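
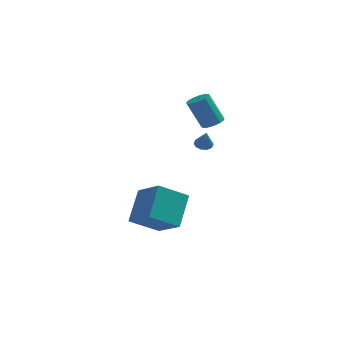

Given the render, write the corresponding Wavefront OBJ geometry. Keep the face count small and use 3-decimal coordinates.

v -4.899 -1.964 -3.496
v -3.66 -3.122 -2.399
v -4.672 -0.412 -2.114
v -3.433 -1.57 -1.017
v -3.467 -1.33 -4.443
v -2.228 -2.488 -3.346
v -3.24 0.222 -3.061
v -2.001 -0.936 -1.964
v -1.152 1.52 2.081
v -0.576 1.441 2.373
v -1.373 1.561 3.972
v -1.948 1.64 3.679
v -0.619 1.802 2.325
v -1.416 1.922 3.923
v -0.831 2.073 2.199
v -1.628 2.193 3.798
v -1.144 2.168 2.036
v -1.941 2.288 3.634
v -1.46 2.058 1.887
v -2.257 2.178 3.485
v -1.678 1.777 1.799
v -2.475 1.897 3.397
v -1.729 1.414 1.801
v -2.526 1.534 3.399
v -1.596 1.085 1.892
v -2.393 1.205 3.49
v -1.322 0.894 2.043
v -2.119 1.014 3.641
v -0.994 0.902 2.206
v -1.791 1.022 3.804
v -0.716 1.106 2.329
v -1.513 1.226 3.927
v -1.417 0.073 1.276
v -0.976 -0.108 1.123
v -1.223 -0.293 2.264
v -0.932 0.182 1.222
v -1.073 0.43 1.341
v -1.345 0.541 1.436
v -1.645 0.473 1.47
v -1.857 0.253 1.43
v -1.902 -0.037 1.331
v -1.761 -0.285 1.212
v -1.488 -0.396 1.117
v -1.189 -0.328 1.083
f 2 4 1
f 5 2 1
f 1 4 3
f 3 5 1
f 2 8 4
f 6 2 5
f 6 8 2
f 4 8 3
f 7 5 3
f 3 8 7
f 7 6 5
f 8 6 7
f 10 9 13
f 10 13 11
f 11 13 14
f 11 14 12
f 13 9 15
f 13 15 14
f 14 15 16
f 14 16 12
f 15 9 17
f 15 17 16
f 16 17 18
f 16 18 12
f 17 9 19
f 17 19 18
f 18 19 20
f 18 20 12
f 19 9 21
f 19 21 20
f 20 21 22
f 20 22 12
f 21 9 23
f 21 23 22
f 22 23 24
f 22 24 12
f 23 9 25
f 23 25 24
f 24 25 26
f 24 26 12
f 25 9 27
f 25 27 26
f 26 27 28
f 26 28 12
f 27 9 29
f 27 29 28
f 28 29 30
f 28 30 12
f 29 9 31
f 29 31 30
f 30 31 32
f 30 32 12
f 31 9 10
f 31 10 32
f 32 10 11
f 32 11 12
f 34 33 36
f 34 36 35
f 36 33 37
f 36 37 35
f 37 33 38
f 37 38 35
f 38 33 39
f 38 39 35
f 39 33 40
f 39 40 35
f 40 33 41
f 40 41 35
f 41 33 42
f 41 42 35
f 42 33 43
f 42 43 35
f 43 33 44
f 43 44 35
f 44 33 34
f 44 34 35



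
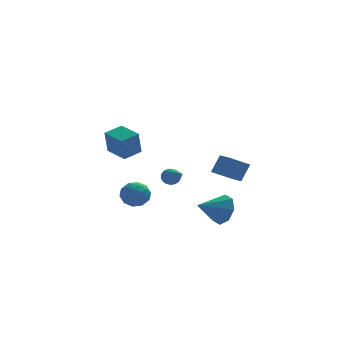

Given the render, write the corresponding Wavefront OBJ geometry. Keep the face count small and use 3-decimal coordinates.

v 1.541 3.665 -2.356
v 1.961 3.573 -2.699
v 1.839 1.675 -1.464
v 2.074 3.684 -2.49
v 2.065 3.791 -2.249
v 1.937 3.869 -2.033
v 1.717 3.899 -1.891
v 1.457 3.876 -1.855
v 1.217 3.805 -1.934
v 1.05 3.701 -2.11
v 0.996 3.589 -2.342
v 1.067 3.494 -2.577
v 1.246 3.438 -2.762
v 1.493 3.434 -2.853
v 1.751 3.483 -2.831
v 4.216 -1.837 -0.829
v 3.139 -1.867 -0.277
v 4.017 -0.477 -1.142
v 2.941 -0.507 -0.591
v 4.719 -1.533 0.171
v 3.643 -1.563 0.722
v 4.521 -0.173 -0.143
v 3.444 -0.203 0.409
v 2.944 -3.657 -2.009
v 3.387 -3.947 -1.208
v 1.616 -4.143 -1.451
v 3.151 -3.253 -1.163
v 2.795 -2.795 -1.614
v 2.525 -2.842 -2.296
v 2.501 -3.367 -2.81
v 2.737 -4.062 -2.854
v 3.093 -4.519 -2.404
v 3.363 -4.472 -1.722
v -1.447 -0.54 0.55
v -1.644 -0.929 1.902
v -2.145 0.593 0.775
v -2.342 0.204 2.126
v -0.518 -0.024 0.834
v -0.715 -0.413 2.185
v -1.216 1.109 1.058
v -1.413 0.72 2.41
v -0.748 -2.158 -0.654
v -0.436 -2.524 -1.319
v -1.944 -2.656 -0.941
v -1.632 -3.022 -1.606
v -1.422 -3.283 -0.857
v -0.683 -2.975 -0.68
v -1.697 -2.205 -1.58
v -0.958 -1.897 -1.403
v -1.023 -2.553 -1.891
v -0.853 -3.219 -1.445
v -1.527 -1.961 -0.815
v -1.357 -2.627 -0.369
v -0.487 -2.297 -0.961
v -1.893 -2.883 -1.299
v -1.769 -3.036 -0.859
v -1.586 -3.251 -1.249
v -0.632 -2.563 -0.586
v -0.449 -2.778 -0.977
v -1.028 -3.224 -0.705
v -1.931 -2.402 -1.283
v -1.748 -2.617 -1.674
v -0.794 -1.929 -1.011
v -0.611 -2.144 -1.401
v -1.352 -1.956 -1.555
v -0.649 -2.529 -1.688
v -1.352 -2.822 -1.857
v -1.39 -2.341 -1.842
v -0.956 -2.161 -1.738
v -0.549 -2.921 -1.426
v -1.252 -3.214 -1.595
v -1.128 -3.367 -1.155
v -0.693 -3.186 -1.05
v -0.894 -2.938 -1.762
v -1.128 -1.966 -0.665
v -1.831 -2.259 -0.834
v -1.687 -1.994 -1.21
v -1.252 -1.813 -1.105
v -1.028 -2.358 -0.403
v -1.731 -2.651 -0.572
v -1.424 -3.019 -0.522
v -0.99 -2.839 -0.418
v -1.486 -2.242 -0.498
f 2 1 4
f 2 4 3
f 4 1 5
f 4 5 3
f 5 1 6
f 5 6 3
f 6 1 7
f 6 7 3
f 7 1 8
f 7 8 3
f 8 1 9
f 8 9 3
f 9 1 10
f 9 10 3
f 10 1 11
f 10 11 3
f 11 1 12
f 11 12 3
f 12 1 13
f 12 13 3
f 13 1 14
f 13 14 3
f 14 1 15
f 14 15 3
f 15 1 2
f 15 2 3
f 17 19 16
f 20 17 16
f 16 19 18
f 18 20 16
f 17 23 19
f 21 17 20
f 21 23 17
f 19 23 18
f 22 20 18
f 18 23 22
f 22 21 20
f 23 21 22
f 25 24 27
f 25 27 26
f 27 24 28
f 27 28 26
f 28 24 29
f 28 29 26
f 29 24 30
f 29 30 26
f 30 24 31
f 30 31 26
f 31 24 32
f 31 32 26
f 32 24 33
f 32 33 26
f 33 24 25
f 33 25 26
f 35 37 34
f 38 35 34
f 34 37 36
f 36 38 34
f 35 41 37
f 39 35 38
f 39 41 35
f 37 41 36
f 40 38 36
f 36 41 40
f 40 39 38
f 41 39 40
f 42 79 58
f 79 53 82
f 58 82 47
f 79 82 58
f 42 58 54
f 58 47 59
f 54 59 43
f 58 59 54
f 42 54 63
f 54 43 64
f 63 64 49
f 54 64 63
f 42 63 75
f 63 49 78
f 75 78 52
f 63 78 75
f 42 75 79
f 75 52 83
f 79 83 53
f 75 83 79
f 43 59 70
f 59 47 73
f 70 73 51
f 59 73 70
f 47 82 60
f 82 53 81
f 60 81 46
f 82 81 60
f 53 83 80
f 83 52 76
f 80 76 44
f 83 76 80
f 52 78 77
f 78 49 65
f 77 65 48
f 78 65 77
f 49 64 69
f 64 43 66
f 69 66 50
f 64 66 69
f 45 71 57
f 71 51 72
f 57 72 46
f 71 72 57
f 45 57 55
f 57 46 56
f 55 56 44
f 57 56 55
f 45 55 62
f 55 44 61
f 62 61 48
f 55 61 62
f 45 62 67
f 62 48 68
f 67 68 50
f 62 68 67
f 45 67 71
f 67 50 74
f 71 74 51
f 67 74 71
f 46 72 60
f 72 51 73
f 60 73 47
f 72 73 60
f 44 56 80
f 56 46 81
f 80 81 53
f 56 81 80
f 48 61 77
f 61 44 76
f 77 76 52
f 61 76 77
f 50 68 69
f 68 48 65
f 69 65 49
f 68 65 69
f 51 74 70
f 74 50 66
f 70 66 43
f 74 66 70



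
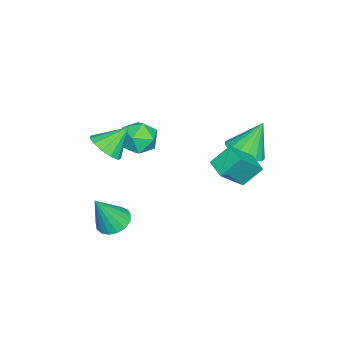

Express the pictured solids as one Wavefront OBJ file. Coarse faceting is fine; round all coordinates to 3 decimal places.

v 1.842 -3.643 -0.532
v 2.605 -3.122 -0.427
v 1.118 -2.797 0.532
v 2.32 -2.893 -0.803
v 1.884 -2.902 -1.093
v 1.434 -3.147 -1.204
v 1.114 -3.549 -1.103
v 1.024 -3.981 -0.82
v 1.195 -4.305 -0.445
v 1.571 -4.42 -0.099
v 2.033 -4.288 0.111
v 2.434 -3.951 0.116
v 2.647 -3.516 -0.085
v 3.617 -2.668 -3.95
v 4.325 -2.978 -4.328
v 4.323 -3.252 -2.15
v 4.423 -2.588 -4.24
v 4.336 -2.216 -4.086
v 4.084 -1.948 -3.9
v 3.726 -1.845 -3.726
v 3.342 -1.931 -3.603
v 3.022 -2.185 -3.56
v 2.837 -2.551 -3.606
v 2.832 -2.943 -3.731
v 3.006 -3.272 -3.906
v 3.32 -3.463 -4.091
v 3.702 -3.472 -4.244
v 4.065 -3.297 -4.33
v -1.009 2.349 -1.75
v -0.039 1.566 -0.55
v -0.217 3.079 -1.914
v 0.754 2.296 -0.714
v -0.494 1.584 -2.666
v 0.477 0.801 -1.466
v 0.299 2.314 -2.83
v 1.269 1.531 -1.63
v -1.012 -2.333 -1.772
v -0.516 -2.879 -2.506
v -2.204 -3.521 -1.694
v -1.708 -4.067 -2.428
v -1.289 -3.968 -1.48
v -0.553 -3.234 -1.528
v -2.167 -3.166 -2.672
v -1.431 -2.432 -2.72
v -1.229 -3.394 -3.062
v -0.687 -3.89 -2.325
v -2.033 -2.51 -1.875
v -1.491 -3.006 -1.138
v -1.83 1.755 -2.168
v -1.128 1.208 -1.669
v -2.47 2.425 -0.532
v -0.905 1.633 -1.756
v -0.893 2.086 -1.937
v -1.096 2.464 -2.171
v -1.468 2.678 -2.405
v -1.922 2.682 -2.584
v -2.355 2.473 -2.667
v -2.668 2.099 -2.637
v -2.789 1.647 -2.499
v -2.69 1.219 -2.285
v -2.394 0.914 -2.044
v -1.969 0.802 -1.832
v -1.512 0.908 -1.696
f 2 1 4
f 2 4 3
f 4 1 5
f 4 5 3
f 5 1 6
f 5 6 3
f 6 1 7
f 6 7 3
f 7 1 8
f 7 8 3
f 8 1 9
f 8 9 3
f 9 1 10
f 9 10 3
f 10 1 11
f 10 11 3
f 11 1 12
f 11 12 3
f 12 1 13
f 12 13 3
f 13 1 2
f 13 2 3
f 15 14 17
f 15 17 16
f 17 14 18
f 17 18 16
f 18 14 19
f 18 19 16
f 19 14 20
f 19 20 16
f 20 14 21
f 20 21 16
f 21 14 22
f 21 22 16
f 22 14 23
f 22 23 16
f 23 14 24
f 23 24 16
f 24 14 25
f 24 25 16
f 25 14 26
f 25 26 16
f 26 14 27
f 26 27 16
f 27 14 28
f 27 28 16
f 28 14 15
f 28 15 16
f 30 32 29
f 33 30 29
f 29 32 31
f 31 33 29
f 30 36 32
f 34 30 33
f 34 36 30
f 32 36 31
f 35 33 31
f 31 36 35
f 35 34 33
f 36 34 35
f 37 48 42
f 37 42 38
f 37 38 44
f 37 44 47
f 37 47 48
f 38 42 46
f 42 48 41
f 48 47 39
f 47 44 43
f 44 38 45
f 40 46 41
f 40 41 39
f 40 39 43
f 40 43 45
f 40 45 46
f 41 46 42
f 39 41 48
f 43 39 47
f 45 43 44
f 46 45 38
f 50 49 52
f 50 52 51
f 52 49 53
f 52 53 51
f 53 49 54
f 53 54 51
f 54 49 55
f 54 55 51
f 55 49 56
f 55 56 51
f 56 49 57
f 56 57 51
f 57 49 58
f 57 58 51
f 58 49 59
f 58 59 51
f 59 49 60
f 59 60 51
f 60 49 61
f 60 61 51
f 61 49 62
f 61 62 51
f 62 49 63
f 62 63 51
f 63 49 50
f 63 50 51



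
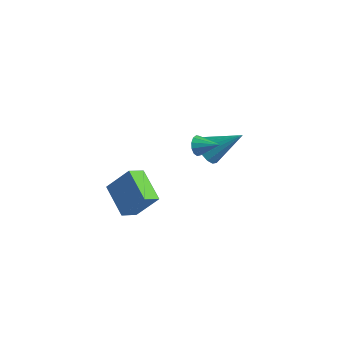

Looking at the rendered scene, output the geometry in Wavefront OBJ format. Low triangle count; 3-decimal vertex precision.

v -0.976 -2.373 1.584
v -1.261 -3.137 2.145
v -0.125 -1.828 2.759
v -0.41 -2.592 3.32
v 0.35 -3.268 1.04
v 0.065 -4.032 1.601
v 1.201 -2.723 2.215
v 0.916 -3.487 2.776
v 0.618 2.716 0.398
v 1.182 2.527 -0.121
v 2.002 3.484 1.622
v 1.065 2.905 -0.225
v 0.828 3.232 -0.162
v 0.534 3.421 0.051
v 0.263 3.421 0.358
v 0.088 3.232 0.675
v 0.054 2.905 0.918
v 0.171 2.528 1.022
v 0.409 2.2 0.959
v 0.702 2.012 0.746
v 0.973 2.012 0.439
v 1.149 2.2 0.122
v 1.489 0.164 3.657
v 1.727 0.027 3.191
v 2.531 0.316 4.143
v 1.687 0.329 3.182
v 1.584 0.578 3.323
v 1.451 0.695 3.571
v 1.33 0.644 3.845
v 1.26 0.44 4.06
v 1.262 0.148 4.146
v 1.337 -0.138 4.078
v 1.459 -0.329 3.875
v 1.592 -0.364 3.603
v 1.691 -0.231 3.348
f 2 4 1
f 5 2 1
f 1 4 3
f 3 5 1
f 2 8 4
f 6 2 5
f 6 8 2
f 4 8 3
f 7 5 3
f 3 8 7
f 7 6 5
f 8 6 7
f 10 9 12
f 10 12 11
f 12 9 13
f 12 13 11
f 13 9 14
f 13 14 11
f 14 9 15
f 14 15 11
f 15 9 16
f 15 16 11
f 16 9 17
f 16 17 11
f 17 9 18
f 17 18 11
f 18 9 19
f 18 19 11
f 19 9 20
f 19 20 11
f 20 9 21
f 20 21 11
f 21 9 22
f 21 22 11
f 22 9 10
f 22 10 11
f 24 23 26
f 24 26 25
f 26 23 27
f 26 27 25
f 27 23 28
f 27 28 25
f 28 23 29
f 28 29 25
f 29 23 30
f 29 30 25
f 30 23 31
f 30 31 25
f 31 23 32
f 31 32 25
f 32 23 33
f 32 33 25
f 33 23 34
f 33 34 25
f 34 23 35
f 34 35 25
f 35 23 24
f 35 24 25



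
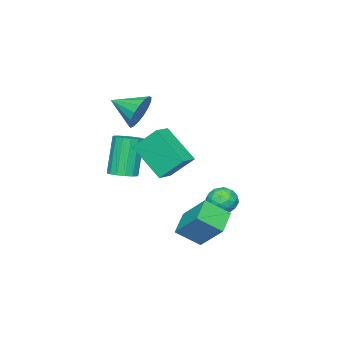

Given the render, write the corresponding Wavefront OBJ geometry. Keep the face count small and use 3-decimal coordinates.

v -0.627 -1.012 1.362
v -0.067 -1.177 0.501
v -0.253 -2.448 1.878
v 0.26 -0.978 0.819
v 0.384 -0.786 1.261
v 0.276 -0.647 1.727
v -0.038 -0.591 2.109
v -0.487 -0.632 2.32
v -0.968 -0.76 2.311
v -1.371 -0.946 2.085
v -1.603 -1.147 1.694
v -1.611 -1.317 1.226
v -1.394 -1.418 0.79
v -1.001 -1.426 0.484
v -0.522 -1.339 0.38
v 1.095 -0.717 -1.935
v 1.554 -0.194 -1.712
v 0.823 -0.421 0.319
v 0.365 -0.943 0.095
v 1.237 -0.012 -1.806
v 0.506 -0.239 0.225
v 0.881 -0.019 -1.934
v 0.151 -0.246 0.096
v 0.583 -0.212 -2.063
v -0.147 -0.439 -0.033
v 0.423 -0.541 -2.158
v -0.308 -0.768 -0.127
v 0.442 -0.916 -2.193
v -0.289 -1.143 -0.162
v 0.637 -1.239 -2.159
v -0.094 -1.466 -0.128
v 0.954 -1.421 -2.065
v 0.223 -1.648 -0.034
v 1.309 -1.414 -1.936
v 0.579 -1.641 0.094
v 1.607 -1.221 -1.807
v 0.877 -1.448 0.223
v 1.768 -0.892 -1.713
v 1.037 -1.119 0.318
v 1.749 -0.517 -1.678
v 1.018 -0.744 0.353
v -2.916 2.573 -3.869
v -2.49 3.267 -3.965
v -1.79 1.873 -3.935
v -1.364 2.567 -4.031
v -1.723 2.403 -3.312
v -2.419 2.836 -3.272
v -1.861 2.304 -4.628
v -2.557 2.737 -4.588
v -1.838 3.101 -4.435
v -1.752 3.162 -3.621
v -2.528 1.978 -4.279
v -2.442 2.039 -3.465
v -2.801 2.982 -3.911
v -1.479 2.158 -3.989
v -1.69 2.062 -3.566
v -1.439 2.47 -3.623
v -2.76 2.728 -3.504
v -2.509 3.136 -3.56
v -2.059 2.628 -3.176
v -1.771 2.004 -4.34
v -1.52 2.412 -4.396
v -2.841 2.67 -4.277
v -2.59 3.078 -4.334
v -2.221 2.512 -4.724
v -2.168 3.292 -4.244
v -1.506 2.88 -4.283
v -1.799 2.726 -4.634
v -2.207 2.98 -4.61
v -2.118 3.328 -3.766
v -1.456 2.916 -3.805
v -1.667 2.82 -3.382
v -2.076 3.074 -3.358
v -1.735 3.23 -4.042
v -2.824 2.224 -4.095
v -2.162 1.812 -4.134
v -2.204 2.066 -4.542
v -2.613 2.32 -4.518
v -2.774 2.26 -3.617
v -2.112 1.848 -3.656
v -2.073 2.16 -3.29
v -2.481 2.414 -3.266
v -2.545 1.91 -3.858
v -0.406 3.06 -4.79
v 0.291 2.134 -3.969
v -0.251 4.393 -3.417
v 0.446 3.467 -2.596
v 0.774 3.473 -5.324
v 1.471 2.547 -4.503
v 0.929 4.806 -3.951
v 1.626 3.88 -3.13
v 1.096 2.031 -1.196
v 0.898 0.378 0.195
v 0.705 3.077 -0.009
v 0.506 1.424 1.382
v 2.034 2.116 -0.962
v 1.835 0.463 0.429
v 1.642 3.162 0.225
v 1.444 1.509 1.616
f 2 1 4
f 2 4 3
f 4 1 5
f 4 5 3
f 5 1 6
f 5 6 3
f 6 1 7
f 6 7 3
f 7 1 8
f 7 8 3
f 8 1 9
f 8 9 3
f 9 1 10
f 9 10 3
f 10 1 11
f 10 11 3
f 11 1 12
f 11 12 3
f 12 1 13
f 12 13 3
f 13 1 14
f 13 14 3
f 14 1 15
f 14 15 3
f 15 1 2
f 15 2 3
f 17 16 20
f 17 20 18
f 18 20 21
f 18 21 19
f 20 16 22
f 20 22 21
f 21 22 23
f 21 23 19
f 22 16 24
f 22 24 23
f 23 24 25
f 23 25 19
f 24 16 26
f 24 26 25
f 25 26 27
f 25 27 19
f 26 16 28
f 26 28 27
f 27 28 29
f 27 29 19
f 28 16 30
f 28 30 29
f 29 30 31
f 29 31 19
f 30 16 32
f 30 32 31
f 31 32 33
f 31 33 19
f 32 16 34
f 32 34 33
f 33 34 35
f 33 35 19
f 34 16 36
f 34 36 35
f 35 36 37
f 35 37 19
f 36 16 38
f 36 38 37
f 37 38 39
f 37 39 19
f 38 16 40
f 38 40 39
f 39 40 41
f 39 41 19
f 40 16 17
f 40 17 41
f 41 17 18
f 41 18 19
f 42 79 58
f 79 53 82
f 58 82 47
f 79 82 58
f 42 58 54
f 58 47 59
f 54 59 43
f 58 59 54
f 42 54 63
f 54 43 64
f 63 64 49
f 54 64 63
f 42 63 75
f 63 49 78
f 75 78 52
f 63 78 75
f 42 75 79
f 75 52 83
f 79 83 53
f 75 83 79
f 43 59 70
f 59 47 73
f 70 73 51
f 59 73 70
f 47 82 60
f 82 53 81
f 60 81 46
f 82 81 60
f 53 83 80
f 83 52 76
f 80 76 44
f 83 76 80
f 52 78 77
f 78 49 65
f 77 65 48
f 78 65 77
f 49 64 69
f 64 43 66
f 69 66 50
f 64 66 69
f 45 71 57
f 71 51 72
f 57 72 46
f 71 72 57
f 45 57 55
f 57 46 56
f 55 56 44
f 57 56 55
f 45 55 62
f 55 44 61
f 62 61 48
f 55 61 62
f 45 62 67
f 62 48 68
f 67 68 50
f 62 68 67
f 45 67 71
f 67 50 74
f 71 74 51
f 67 74 71
f 46 72 60
f 72 51 73
f 60 73 47
f 72 73 60
f 44 56 80
f 56 46 81
f 80 81 53
f 56 81 80
f 48 61 77
f 61 44 76
f 77 76 52
f 61 76 77
f 50 68 69
f 68 48 65
f 69 65 49
f 68 65 69
f 51 74 70
f 74 50 66
f 70 66 43
f 74 66 70
f 85 87 84
f 88 85 84
f 84 87 86
f 86 88 84
f 85 91 87
f 89 85 88
f 89 91 85
f 87 91 86
f 90 88 86
f 86 91 90
f 90 89 88
f 91 89 90
f 93 95 92
f 96 93 92
f 92 95 94
f 94 96 92
f 93 99 95
f 97 93 96
f 97 99 93
f 95 99 94
f 98 96 94
f 94 99 98
f 98 97 96
f 99 97 98



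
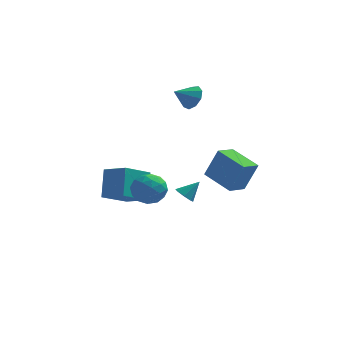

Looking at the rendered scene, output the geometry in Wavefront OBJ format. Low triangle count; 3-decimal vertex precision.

v 3.881 0.301 -2.511
v 4.624 0.39 -0.667
v 2.371 1.591 -1.964
v 3.114 1.68 -0.12
v 4.626 1.32 -2.86
v 5.369 1.409 -1.016
v 3.116 2.61 -2.313
v 3.859 2.699 -0.469
v 1.212 2.009 -3.94
v 1.724 1.863 -4.33
v 2.028 2.471 -3.04
v 1.548 2.33 -4.409
v 1.175 2.609 -4.214
v 0.824 2.537 -3.859
v 0.7 2.156 -3.551
v 0.876 1.689 -3.472
v 1.249 1.41 -3.667
v 1.6 1.482 -4.022
v -0.347 -2.668 -1.686
v 0.575 -2.508 -1.184
v -0.875 -3.672 -0.396
v 0.047 -3.512 0.106
v -0.648 -2.715 0.005
v -0.322 -2.095 -0.792
v 0.022 -4.085 -0.788
v 0.348 -3.465 -1.585
v 0.803 -3.384 -0.629
v 0.389 -2.537 -0.139
v -0.689 -3.643 -1.441
v -1.103 -2.796 -0.951
v 0.16 -2.5 -1.549
v -0.46 -3.68 -0.031
v -0.869 -3.212 -0.091
v -0.326 -3.118 0.204
v -0.367 -2.257 -1.318
v 0.175 -2.163 -1.023
v -0.543 -2.285 -0.324
v -0.475 -4.017 -0.557
v 0.067 -3.923 -0.262
v 0.026 -3.062 -1.784
v 0.569 -2.968 -1.489
v 0.243 -3.895 -1.256
v 0.836 -2.92 -0.927
v 0.526 -3.511 -0.169
v 0.511 -3.848 -0.694
v 0.703 -3.483 -1.163
v 0.593 -2.423 -0.639
v 0.283 -3.013 0.119
v -0.125 -2.545 0.06
v 0.066 -2.18 -0.409
v 0.727 -2.938 -0.313
v -0.583 -3.167 -1.699
v -0.893 -3.757 -0.941
v -0.366 -4 -1.171
v -0.175 -3.635 -1.64
v -0.826 -2.669 -1.411
v -1.136 -3.26 -0.653
v -1.003 -2.697 -0.417
v -0.811 -2.332 -0.886
v -1.027 -3.242 -1.267
v 1.494 3.636 3.052
v 2.065 3.43 3.689
v 0.526 3.044 3.728
v 1.815 3.966 3.802
v 1.415 4.348 3.565
v 1.052 4.397 3.087
v 0.895 4.09 2.593
v 1.018 3.571 2.315
v 1.364 3.083 2.381
v 1.77 2.853 2.761
v 2.047 2.99 3.278
v -2.119 1.248 -3.74
v -2.14 2.465 -2.141
v -3.469 2.022 -4.346
v -3.491 3.239 -2.747
v -0.889 2.601 -4.753
v -0.911 3.818 -3.154
v -2.24 3.375 -5.359
v -2.261 4.592 -3.76
f 2 4 1
f 5 2 1
f 1 4 3
f 3 5 1
f 2 8 4
f 6 2 5
f 6 8 2
f 4 8 3
f 7 5 3
f 3 8 7
f 7 6 5
f 8 6 7
f 10 9 12
f 10 12 11
f 12 9 13
f 12 13 11
f 13 9 14
f 13 14 11
f 14 9 15
f 14 15 11
f 15 9 16
f 15 16 11
f 16 9 17
f 16 17 11
f 17 9 18
f 17 18 11
f 18 9 10
f 18 10 11
f 19 56 35
f 56 30 59
f 35 59 24
f 56 59 35
f 19 35 31
f 35 24 36
f 31 36 20
f 35 36 31
f 19 31 40
f 31 20 41
f 40 41 26
f 31 41 40
f 19 40 52
f 40 26 55
f 52 55 29
f 40 55 52
f 19 52 56
f 52 29 60
f 56 60 30
f 52 60 56
f 20 36 47
f 36 24 50
f 47 50 28
f 36 50 47
f 24 59 37
f 59 30 58
f 37 58 23
f 59 58 37
f 30 60 57
f 60 29 53
f 57 53 21
f 60 53 57
f 29 55 54
f 55 26 42
f 54 42 25
f 55 42 54
f 26 41 46
f 41 20 43
f 46 43 27
f 41 43 46
f 22 48 34
f 48 28 49
f 34 49 23
f 48 49 34
f 22 34 32
f 34 23 33
f 32 33 21
f 34 33 32
f 22 32 39
f 32 21 38
f 39 38 25
f 32 38 39
f 22 39 44
f 39 25 45
f 44 45 27
f 39 45 44
f 22 44 48
f 44 27 51
f 48 51 28
f 44 51 48
f 23 49 37
f 49 28 50
f 37 50 24
f 49 50 37
f 21 33 57
f 33 23 58
f 57 58 30
f 33 58 57
f 25 38 54
f 38 21 53
f 54 53 29
f 38 53 54
f 27 45 46
f 45 25 42
f 46 42 26
f 45 42 46
f 28 51 47
f 51 27 43
f 47 43 20
f 51 43 47
f 62 61 64
f 62 64 63
f 64 61 65
f 64 65 63
f 65 61 66
f 65 66 63
f 66 61 67
f 66 67 63
f 67 61 68
f 67 68 63
f 68 61 69
f 68 69 63
f 69 61 70
f 69 70 63
f 70 61 71
f 70 71 63
f 71 61 62
f 71 62 63
f 73 75 72
f 76 73 72
f 72 75 74
f 74 76 72
f 73 79 75
f 77 73 76
f 77 79 73
f 75 79 74
f 78 76 74
f 74 79 78
f 78 77 76
f 79 77 78



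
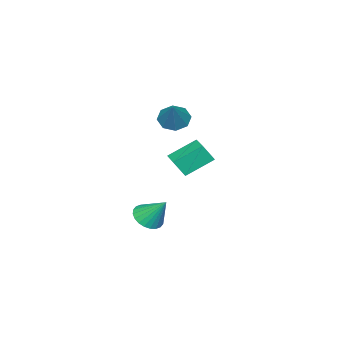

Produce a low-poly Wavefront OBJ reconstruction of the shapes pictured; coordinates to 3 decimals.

v 1.947 -1.85 2.936
v 2.718 -2.048 2.4
v 3.153 -1.07 4.384
v 2.447 -1.379 2.265
v 1.883 -0.985 2.523
v 1.356 -1.098 3.023
v 1.175 -1.651 3.471
v 1.446 -2.321 3.606
v 2.01 -2.714 3.348
v 2.537 -2.602 2.849
v 2.73 -0.926 -0.486
v 1.391 0.079 0.532
v 3.618 0.121 -0.353
v 2.279 1.127 0.665
v 3.161 -1.427 0.575
v 1.822 -0.421 1.593
v 4.049 -0.379 0.708
v 2.71 0.626 1.726
v 3.812 -2.272 -4.203
v 4.808 -2.19 -4.253
v 3.788 -1.048 -2.697
v 4.696 -1.901 -4.489
v 4.449 -1.668 -4.683
v 4.106 -1.527 -4.803
v 3.717 -1.5 -4.831
v 3.344 -1.59 -4.764
v 3.041 -1.784 -4.612
v 2.857 -2.052 -4.397
v 2.817 -2.354 -4.153
v 2.929 -2.643 -3.916
v 3.176 -2.875 -3.723
v 3.519 -3.016 -3.603
v 3.907 -3.043 -3.574
v 4.281 -2.953 -3.641
v 4.584 -2.76 -3.793
v 4.768 -2.491 -4.008
f 2 1 4
f 2 4 3
f 4 1 5
f 4 5 3
f 5 1 6
f 5 6 3
f 6 1 7
f 6 7 3
f 7 1 8
f 7 8 3
f 8 1 9
f 8 9 3
f 9 1 10
f 9 10 3
f 10 1 2
f 10 2 3
f 12 14 11
f 15 12 11
f 11 14 13
f 13 15 11
f 12 18 14
f 16 12 15
f 16 18 12
f 14 18 13
f 17 15 13
f 13 18 17
f 17 16 15
f 18 16 17
f 20 19 22
f 20 22 21
f 22 19 23
f 22 23 21
f 23 19 24
f 23 24 21
f 24 19 25
f 24 25 21
f 25 19 26
f 25 26 21
f 26 19 27
f 26 27 21
f 27 19 28
f 27 28 21
f 28 19 29
f 28 29 21
f 29 19 30
f 29 30 21
f 30 19 31
f 30 31 21
f 31 19 32
f 31 32 21
f 32 19 33
f 32 33 21
f 33 19 34
f 33 34 21
f 34 19 35
f 34 35 21
f 35 19 36
f 35 36 21
f 36 19 20
f 36 20 21



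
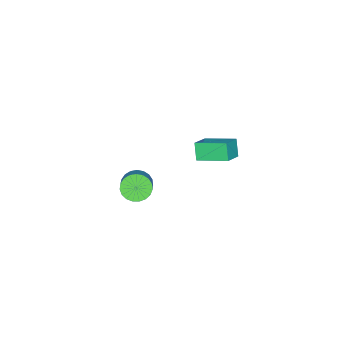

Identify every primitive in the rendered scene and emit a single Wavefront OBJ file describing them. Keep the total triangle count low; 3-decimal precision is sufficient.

v -2.582 -2.501 -3.449
v -3.03 -0.811 -2.909
v -3.713 -2.622 -4.012
v -4.162 -0.931 -3.472
v -2.158 -2.089 -4.388
v -2.607 -0.398 -3.848
v -3.29 -2.209 -4.951
v -3.738 -0.519 -4.411
v 2.549 -2.478 -2.804
v 3.04 -2.346 -3.435
v 4.261 -1.491 -2.307
v 3.771 -1.622 -1.676
v 2.848 -2.069 -3.437
v 4.069 -1.214 -2.309
v 2.604 -1.863 -3.329
v 3.826 -1.008 -2.201
v 2.351 -1.763 -3.131
v 3.573 -0.908 -2.002
v 2.132 -1.787 -2.876
v 3.354 -0.932 -1.748
v 1.985 -1.93 -2.609
v 3.207 -1.075 -1.48
v 1.936 -2.168 -2.375
v 3.158 -1.313 -1.247
v 1.993 -2.459 -2.216
v 3.214 -1.604 -1.087
v 2.146 -2.754 -2.158
v 3.367 -1.898 -1.03
v 2.369 -3 -2.212
v 3.59 -2.145 -1.084
v 2.622 -3.157 -2.369
v 3.844 -2.302 -1.241
v 2.864 -3.196 -2.601
v 4.085 -2.34 -1.472
v 3.051 -3.111 -2.867
v 4.272 -2.255 -1.739
v 3.151 -2.916 -3.123
v 4.373 -2.061 -1.995
v 3.147 -2.645 -3.324
v 4.369 -1.79 -2.196
f 2 4 1
f 5 2 1
f 1 4 3
f 3 5 1
f 2 8 4
f 6 2 5
f 6 8 2
f 4 8 3
f 7 5 3
f 3 8 7
f 7 6 5
f 8 6 7
f 10 9 13
f 10 13 11
f 11 13 14
f 11 14 12
f 13 9 15
f 13 15 14
f 14 15 16
f 14 16 12
f 15 9 17
f 15 17 16
f 16 17 18
f 16 18 12
f 17 9 19
f 17 19 18
f 18 19 20
f 18 20 12
f 19 9 21
f 19 21 20
f 20 21 22
f 20 22 12
f 21 9 23
f 21 23 22
f 22 23 24
f 22 24 12
f 23 9 25
f 23 25 24
f 24 25 26
f 24 26 12
f 25 9 27
f 25 27 26
f 26 27 28
f 26 28 12
f 27 9 29
f 27 29 28
f 28 29 30
f 28 30 12
f 29 9 31
f 29 31 30
f 30 31 32
f 30 32 12
f 31 9 33
f 31 33 32
f 32 33 34
f 32 34 12
f 33 9 35
f 33 35 34
f 34 35 36
f 34 36 12
f 35 9 37
f 35 37 36
f 36 37 38
f 36 38 12
f 37 9 39
f 37 39 38
f 38 39 40
f 38 40 12
f 39 9 10
f 39 10 40
f 40 10 11
f 40 11 12



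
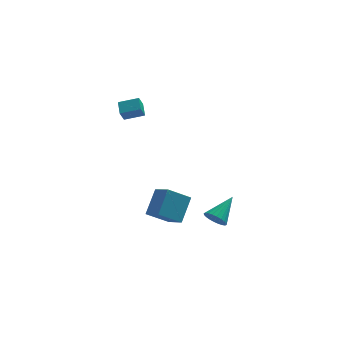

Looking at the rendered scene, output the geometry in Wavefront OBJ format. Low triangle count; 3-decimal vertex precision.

v -2.024 -2.181 3.505
v -2.098 -1.366 3.924
v -3.152 -2.111 3.168
v -3.226 -1.295 3.587
v -1.794 -1.805 2.813
v -1.868 -0.989 3.232
v -2.922 -1.734 2.476
v -2.996 -0.919 2.895
v 1.848 -4.465 -3.875
v 2.382 -4.528 -4.354
v 2.872 -3.315 -2.885
v 2.239 -4.31 -4.459
v 2.037 -4.116 -4.475
v 1.806 -3.975 -4.4
v 1.581 -3.909 -4.245
v 1.397 -3.927 -4.034
v 1.282 -4.027 -3.798
v 1.253 -4.194 -3.574
v 1.315 -4.403 -3.396
v 1.458 -4.62 -3.29
v 1.66 -4.814 -3.274
v 1.891 -4.955 -3.349
v 2.116 -5.022 -3.504
v 2.3 -5.003 -3.716
v 2.415 -4.903 -3.951
v 2.444 -4.736 -4.175
v -1.192 -4.081 -3.648
v -0.612 -2.937 -2.414
v -1.845 -3.146 -4.208
v -1.265 -2.002 -2.974
v 0.085 -3.738 -4.566
v 0.665 -2.594 -3.332
v -0.568 -2.803 -5.126
v 0.012 -1.659 -3.892
f 2 4 1
f 5 2 1
f 1 4 3
f 3 5 1
f 2 8 4
f 6 2 5
f 6 8 2
f 4 8 3
f 7 5 3
f 3 8 7
f 7 6 5
f 8 6 7
f 10 9 12
f 10 12 11
f 12 9 13
f 12 13 11
f 13 9 14
f 13 14 11
f 14 9 15
f 14 15 11
f 15 9 16
f 15 16 11
f 16 9 17
f 16 17 11
f 17 9 18
f 17 18 11
f 18 9 19
f 18 19 11
f 19 9 20
f 19 20 11
f 20 9 21
f 20 21 11
f 21 9 22
f 21 22 11
f 22 9 23
f 22 23 11
f 23 9 24
f 23 24 11
f 24 9 25
f 24 25 11
f 25 9 26
f 25 26 11
f 26 9 10
f 26 10 11
f 28 30 27
f 31 28 27
f 27 30 29
f 29 31 27
f 28 34 30
f 32 28 31
f 32 34 28
f 30 34 29
f 33 31 29
f 29 34 33
f 33 32 31
f 34 32 33



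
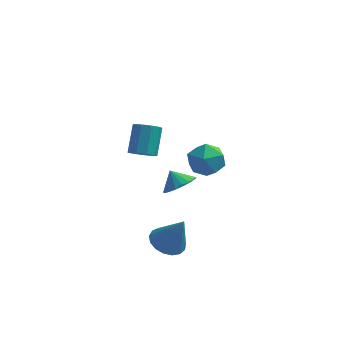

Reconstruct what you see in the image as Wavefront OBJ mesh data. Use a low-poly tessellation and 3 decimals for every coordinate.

v -1.865 -3.201 3.051
v -1.535 -3.702 3.484
v -1.506 -2.581 4.762
v -1.835 -2.079 4.329
v -1.187 -3.431 3.238
v -1.157 -2.309 4.515
v -1.155 -3.052 2.904
v -1.126 -1.93 4.181
v -1.456 -2.742 2.639
v -1.426 -1.621 3.916
v -1.948 -2.647 2.567
v -1.918 -1.526 3.844
v -2.401 -2.811 2.722
v -2.371 -1.69 3.999
v -2.603 -3.158 3.031
v -2.574 -2.036 4.308
v -2.46 -3.524 3.349
v -2.431 -2.403 4.626
v -2.038 -3.739 3.528
v -2.009 -2.618 4.806
v -0.949 1.76 -2.978
v -0.137 2.147 -2.542
v -1.551 2.1 -2.162
v -0.285 2.484 -2.791
v -0.565 2.678 -3.078
v -0.921 2.689 -3.345
v -1.282 2.517 -3.54
v -1.578 2.195 -3.623
v -1.749 1.786 -3.578
v -1.761 1.372 -3.415
v -1.613 1.035 -3.165
v -1.333 0.842 -2.878
v -0.977 0.83 -2.611
v -0.616 1.002 -2.417
v -0.321 1.325 -2.334
v -0.15 1.733 -2.378
v -0.519 2.139 -1.547
v 0.395 2.86 -1.642
v 0.405 1.14 -0.238
v 1.319 1.861 -0.333
v 0.322 2.241 0.141
v -0.249 2.858 -0.668
v 1.049 1.142 -1.212
v 0.478 1.759 -2.021
v 1.364 2.243 -1.434
v 0.914 2.923 -0.598
v -0.114 1.077 -1.282
v -0.564 1.757 -0.446
v -0.486 -3.876 -2.877
v 0.367 -3.498 -3.236
v 0.386 -4.084 -1.023
v 0.128 -3.114 -3.081
v -0.251 -2.904 -2.878
v -0.685 -2.917 -2.676
v -1.073 -3.15 -2.52
v -1.326 -3.549 -2.445
v -1.387 -4.023 -2.47
v -1.242 -4.463 -2.588
v -0.923 -4.769 -2.772
v -0.504 -4.87 -2.98
v -0.081 -4.744 -3.165
v 0.249 -4.419 -3.284
v 0.411 -3.969 -3.31
f 2 1 5
f 2 5 3
f 3 5 6
f 3 6 4
f 5 1 7
f 5 7 6
f 6 7 8
f 6 8 4
f 7 1 9
f 7 9 8
f 8 9 10
f 8 10 4
f 9 1 11
f 9 11 10
f 10 11 12
f 10 12 4
f 11 1 13
f 11 13 12
f 12 13 14
f 12 14 4
f 13 1 15
f 13 15 14
f 14 15 16
f 14 16 4
f 15 1 17
f 15 17 16
f 16 17 18
f 16 18 4
f 17 1 19
f 17 19 18
f 18 19 20
f 18 20 4
f 19 1 2
f 19 2 20
f 20 2 3
f 20 3 4
f 22 21 24
f 22 24 23
f 24 21 25
f 24 25 23
f 25 21 26
f 25 26 23
f 26 21 27
f 26 27 23
f 27 21 28
f 27 28 23
f 28 21 29
f 28 29 23
f 29 21 30
f 29 30 23
f 30 21 31
f 30 31 23
f 31 21 32
f 31 32 23
f 32 21 33
f 32 33 23
f 33 21 34
f 33 34 23
f 34 21 35
f 34 35 23
f 35 21 36
f 35 36 23
f 36 21 22
f 36 22 23
f 37 48 42
f 37 42 38
f 37 38 44
f 37 44 47
f 37 47 48
f 38 42 46
f 42 48 41
f 48 47 39
f 47 44 43
f 44 38 45
f 40 46 41
f 40 41 39
f 40 39 43
f 40 43 45
f 40 45 46
f 41 46 42
f 39 41 48
f 43 39 47
f 45 43 44
f 46 45 38
f 50 49 52
f 50 52 51
f 52 49 53
f 52 53 51
f 53 49 54
f 53 54 51
f 54 49 55
f 54 55 51
f 55 49 56
f 55 56 51
f 56 49 57
f 56 57 51
f 57 49 58
f 57 58 51
f 58 49 59
f 58 59 51
f 59 49 60
f 59 60 51
f 60 49 61
f 60 61 51
f 61 49 62
f 61 62 51
f 62 49 63
f 62 63 51
f 63 49 50
f 63 50 51



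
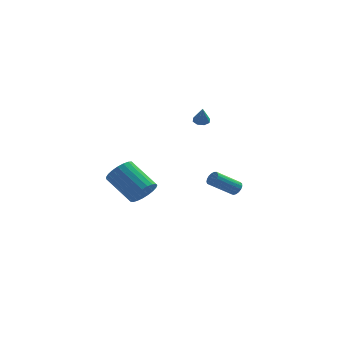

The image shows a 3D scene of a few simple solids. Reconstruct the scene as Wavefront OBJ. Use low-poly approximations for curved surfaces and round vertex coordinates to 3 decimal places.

v -0.643 2.639 2.949
v -0.172 2.829 2.987
v -0.537 2.161 4.011
v -0.443 3.074 3.124
v -0.832 3.063 3.158
v -1.11 2.804 3.07
v -1.115 2.448 2.91
v -0.843 2.203 2.773
v -0.455 2.214 2.739
v -0.177 2.473 2.827
v 1.291 4.283 -3.056
v 1.515 4.496 -2.638
v 0.154 3.87 -1.587
v -0.071 3.657 -2.004
v 1.366 4.676 -2.724
v 0.005 4.05 -1.673
v 1.2 4.766 -2.885
v -0.161 4.14 -1.834
v 1.054 4.745 -3.086
v -0.307 4.119 -2.035
v 0.963 4.618 -3.28
v -0.398 3.993 -2.229
v 0.947 4.415 -3.422
v -0.415 3.789 -2.371
v 1.009 4.181 -3.481
v -0.352 3.556 -2.43
v 1.136 3.971 -3.442
v -0.225 3.345 -2.391
v 1.298 3.832 -3.314
v -0.063 3.206 -2.263
v 1.459 3.796 -3.127
v 0.098 3.17 -2.076
v 1.581 3.872 -2.924
v 0.22 3.246 -1.873
v 1.636 4.042 -2.751
v 0.275 3.416 -1.7
v 1.613 4.267 -2.648
v 0.252 3.641 -1.597
v -3.249 -3.723 -0.165
v -2.754 -3.924 0.584
v -4.175 -2.918 1.794
v -4.671 -2.717 1.045
v -2.606 -3.587 0.479
v -4.027 -2.581 1.688
v -2.569 -3.274 0.262
v -3.99 -2.268 1.471
v -2.65 -3.039 -0.029
v -4.071 -2.033 1.181
v -2.834 -2.922 -0.343
v -4.255 -1.916 0.867
v -3.09 -2.943 -0.626
v -4.511 -1.937 0.583
v -3.374 -3.099 -0.83
v -4.795 -2.094 0.38
v -3.636 -3.363 -0.918
v -5.057 -2.358 0.291
v -3.831 -3.69 -0.876
v -5.253 -2.684 0.333
v -3.926 -4.022 -0.712
v -5.347 -3.016 0.498
v -3.904 -4.302 -0.452
v -5.325 -3.296 0.757
v -3.768 -4.482 -0.143
v -5.19 -3.477 1.066
v -3.543 -4.531 0.162
v -4.964 -3.525 1.372
v -3.267 -4.44 0.411
v -4.688 -3.435 1.62
v -2.988 -4.225 0.56
v -4.409 -3.22 1.77
f 2 1 4
f 2 4 3
f 4 1 5
f 4 5 3
f 5 1 6
f 5 6 3
f 6 1 7
f 6 7 3
f 7 1 8
f 7 8 3
f 8 1 9
f 8 9 3
f 9 1 10
f 9 10 3
f 10 1 2
f 10 2 3
f 12 11 15
f 12 15 13
f 13 15 16
f 13 16 14
f 15 11 17
f 15 17 16
f 16 17 18
f 16 18 14
f 17 11 19
f 17 19 18
f 18 19 20
f 18 20 14
f 19 11 21
f 19 21 20
f 20 21 22
f 20 22 14
f 21 11 23
f 21 23 22
f 22 23 24
f 22 24 14
f 23 11 25
f 23 25 24
f 24 25 26
f 24 26 14
f 25 11 27
f 25 27 26
f 26 27 28
f 26 28 14
f 27 11 29
f 27 29 28
f 28 29 30
f 28 30 14
f 29 11 31
f 29 31 30
f 30 31 32
f 30 32 14
f 31 11 33
f 31 33 32
f 32 33 34
f 32 34 14
f 33 11 35
f 33 35 34
f 34 35 36
f 34 36 14
f 35 11 37
f 35 37 36
f 36 37 38
f 36 38 14
f 37 11 12
f 37 12 38
f 38 12 13
f 38 13 14
f 40 39 43
f 40 43 41
f 41 43 44
f 41 44 42
f 43 39 45
f 43 45 44
f 44 45 46
f 44 46 42
f 45 39 47
f 45 47 46
f 46 47 48
f 46 48 42
f 47 39 49
f 47 49 48
f 48 49 50
f 48 50 42
f 49 39 51
f 49 51 50
f 50 51 52
f 50 52 42
f 51 39 53
f 51 53 52
f 52 53 54
f 52 54 42
f 53 39 55
f 53 55 54
f 54 55 56
f 54 56 42
f 55 39 57
f 55 57 56
f 56 57 58
f 56 58 42
f 57 39 59
f 57 59 58
f 58 59 60
f 58 60 42
f 59 39 61
f 59 61 60
f 60 61 62
f 60 62 42
f 61 39 63
f 61 63 62
f 62 63 64
f 62 64 42
f 63 39 65
f 63 65 64
f 64 65 66
f 64 66 42
f 65 39 67
f 65 67 66
f 66 67 68
f 66 68 42
f 67 39 69
f 67 69 68
f 68 69 70
f 68 70 42
f 69 39 40
f 69 40 70
f 70 40 41
f 70 41 42



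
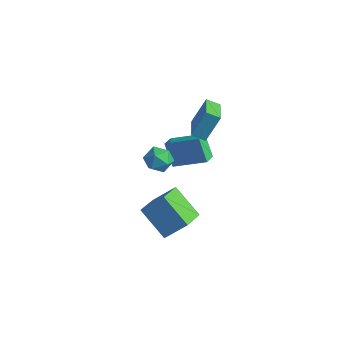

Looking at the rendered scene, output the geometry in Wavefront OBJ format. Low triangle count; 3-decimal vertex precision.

v 1.015 -0.444 2.795
v 1.504 -1.027 2.346
v -0.104 -0.733 1.954
v 0.385 -1.316 1.505
v 0.15 -1.487 2.339
v 0.842 -1.308 2.859
v 0.558 -0.452 1.441
v 1.25 -0.273 1.961
v 1.221 -1.032 1.509
v 0.969 -1.671 2.064
v 0.431 -0.089 2.236
v 0.179 -0.728 2.791
v -0.765 3.131 1.748
v -0.487 3.987 3.295
v -0.14 3.58 1.387
v 0.138 4.436 2.935
v 0.502 1.784 2.265
v 0.78 2.64 3.813
v 1.127 2.233 1.905
v 1.405 3.089 3.452
v -0.595 -0.987 -3.112
v 0.283 -0.109 -1.965
v -1.253 0.635 -3.85
v -0.376 1.513 -2.703
v 1.116 -0.913 -4.477
v 1.993 -0.035 -3.33
v 0.457 0.709 -5.215
v 1.335 1.587 -4.068
v -2.095 2.408 -0.585
v -0.46 3.404 0.23
v -2.446 3.252 -0.91
v -0.812 4.247 -0.096
v -1.288 2.213 -1.964
v 0.346 3.208 -1.15
v -1.64 3.056 -2.29
v -0.005 4.052 -1.475
f 1 12 6
f 1 6 2
f 1 2 8
f 1 8 11
f 1 11 12
f 2 6 10
f 6 12 5
f 12 11 3
f 11 8 7
f 8 2 9
f 4 10 5
f 4 5 3
f 4 3 7
f 4 7 9
f 4 9 10
f 5 10 6
f 3 5 12
f 7 3 11
f 9 7 8
f 10 9 2
f 14 16 13
f 17 14 13
f 13 16 15
f 15 17 13
f 14 20 16
f 18 14 17
f 18 20 14
f 16 20 15
f 19 17 15
f 15 20 19
f 19 18 17
f 20 18 19
f 22 24 21
f 25 22 21
f 21 24 23
f 23 25 21
f 22 28 24
f 26 22 25
f 26 28 22
f 24 28 23
f 27 25 23
f 23 28 27
f 27 26 25
f 28 26 27
f 30 32 29
f 33 30 29
f 29 32 31
f 31 33 29
f 30 36 32
f 34 30 33
f 34 36 30
f 32 36 31
f 35 33 31
f 31 36 35
f 35 34 33
f 36 34 35



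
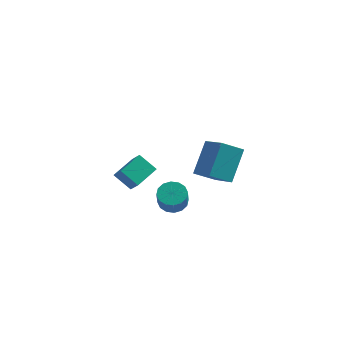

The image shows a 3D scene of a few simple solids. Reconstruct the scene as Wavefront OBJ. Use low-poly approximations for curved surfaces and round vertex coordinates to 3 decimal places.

v 2.245 -3.102 2.288
v 1.197 -3.552 2.971
v 2.6 -1.702 3.757
v 1.551 -2.152 4.44
v 3.249 -4.208 3.1
v 2.2 -4.658 3.783
v 3.603 -2.808 4.569
v 2.555 -3.258 5.252
v -0.684 0.795 -2.878
v 0.118 1.002 -2.819
v 0.186 0.431 -1.743
v -0.616 0.225 -1.802
v -0.094 1.326 -2.634
v -0.026 0.755 -1.558
v -0.465 1.508 -2.514
v -0.397 0.937 -1.438
v -0.894 1.499 -2.491
v -0.826 0.928 -1.415
v -1.266 1.302 -2.573
v -1.198 0.731 -1.497
v -1.483 0.969 -2.736
v -1.415 0.398 -1.66
v -1.486 0.589 -2.937
v -1.418 0.018 -1.861
v -1.274 0.265 -3.122
v -1.206 -0.306 -2.046
v -0.903 0.083 -3.242
v -0.835 -0.488 -2.166
v -0.474 0.092 -3.265
v -0.406 -0.479 -2.189
v -0.102 0.289 -3.183
v -0.034 -0.282 -2.107
v 0.115 0.622 -3.02
v 0.183 0.051 -1.944
v -2.898 3.27 -2.263
v -2.664 2.928 -2.858
v -3.976 3.332 -2.722
v -3.742 2.99 -3.317
v -3.787 2.633 -2.688
v -3.121 2.594 -2.404
v -3.519 3.666 -3.176
v -2.853 3.627 -2.892
v -3.048 3.173 -3.423
v -3.214 2.534 -3.121
v -3.426 3.726 -2.459
v -3.592 3.087 -2.157
v -2.605 0.919 -1.976
v -3.598 1.211 -1.174
v -3.151 1.561 -2.886
v -4.145 1.853 -2.083
v -1.855 2.207 -1.517
v -2.849 2.499 -0.714
v -2.402 2.849 -2.426
v -3.395 3.141 -1.624
f 2 4 1
f 5 2 1
f 1 4 3
f 3 5 1
f 2 8 4
f 6 2 5
f 6 8 2
f 4 8 3
f 7 5 3
f 3 8 7
f 7 6 5
f 8 6 7
f 10 9 13
f 10 13 11
f 11 13 14
f 11 14 12
f 13 9 15
f 13 15 14
f 14 15 16
f 14 16 12
f 15 9 17
f 15 17 16
f 16 17 18
f 16 18 12
f 17 9 19
f 17 19 18
f 18 19 20
f 18 20 12
f 19 9 21
f 19 21 20
f 20 21 22
f 20 22 12
f 21 9 23
f 21 23 22
f 22 23 24
f 22 24 12
f 23 9 25
f 23 25 24
f 24 25 26
f 24 26 12
f 25 9 27
f 25 27 26
f 26 27 28
f 26 28 12
f 27 9 29
f 27 29 28
f 28 29 30
f 28 30 12
f 29 9 31
f 29 31 30
f 30 31 32
f 30 32 12
f 31 9 33
f 31 33 32
f 32 33 34
f 32 34 12
f 33 9 10
f 33 10 34
f 34 10 11
f 34 11 12
f 35 46 40
f 35 40 36
f 35 36 42
f 35 42 45
f 35 45 46
f 36 40 44
f 40 46 39
f 46 45 37
f 45 42 41
f 42 36 43
f 38 44 39
f 38 39 37
f 38 37 41
f 38 41 43
f 38 43 44
f 39 44 40
f 37 39 46
f 41 37 45
f 43 41 42
f 44 43 36
f 48 50 47
f 51 48 47
f 47 50 49
f 49 51 47
f 48 54 50
f 52 48 51
f 52 54 48
f 50 54 49
f 53 51 49
f 49 54 53
f 53 52 51
f 54 52 53



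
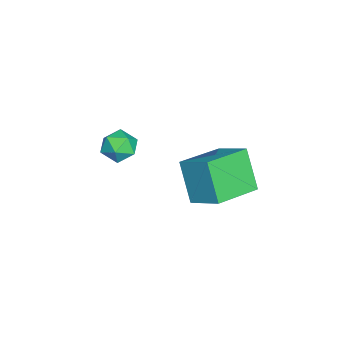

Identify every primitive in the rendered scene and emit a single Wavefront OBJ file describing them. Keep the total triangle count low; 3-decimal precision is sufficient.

v -0.732 0.543 -0.401
v -0.097 1.676 0.349
v -2.316 1.686 -0.785
v -1.68 2.818 -0.034
v 0.06 1.122 -1.946
v 0.696 2.254 -1.195
v -1.523 2.264 -2.329
v -0.888 3.397 -1.579
v -2.235 -1.607 -1.691
v -1.72 -1.354 -1.15
v -2.4 -2.686 -1.03
v -1.885 -2.433 -0.489
v -2.587 -2.081 -0.56
v -2.485 -1.414 -0.969
v -1.635 -2.626 -1.211
v -1.533 -1.959 -1.62
v -1.349 -1.984 -0.854
v -1.938 -1.647 -0.451
v -2.182 -2.393 -1.729
v -2.771 -2.056 -1.326
f 2 4 1
f 5 2 1
f 1 4 3
f 3 5 1
f 2 8 4
f 6 2 5
f 6 8 2
f 4 8 3
f 7 5 3
f 3 8 7
f 7 6 5
f 8 6 7
f 9 20 14
f 9 14 10
f 9 10 16
f 9 16 19
f 9 19 20
f 10 14 18
f 14 20 13
f 20 19 11
f 19 16 15
f 16 10 17
f 12 18 13
f 12 13 11
f 12 11 15
f 12 15 17
f 12 17 18
f 13 18 14
f 11 13 20
f 15 11 19
f 17 15 16
f 18 17 10



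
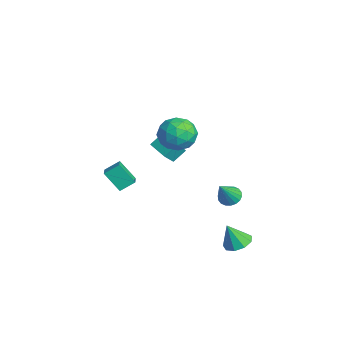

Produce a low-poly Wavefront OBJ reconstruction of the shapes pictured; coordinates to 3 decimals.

v 0.813 -0.929 3.817
v 1.657 -0.612 4.507
v 2.023 -1.788 2.733
v 2.867 -1.471 3.423
v 2.104 -2.236 3.773
v 1.356 -1.705 4.443
v 2.324 -0.695 2.797
v 1.576 -0.164 3.467
v 2.591 -0.468 3.877
v 2.455 -1.42 4.48
v 1.225 -0.98 2.76
v 1.089 -1.932 3.363
v 1.129 -0.695 4.257
v 2.551 -1.705 2.983
v 2.103 -2.154 3.188
v 2.599 -1.968 3.594
v 0.952 -1.338 4.219
v 1.448 -1.152 4.625
v 1.711 -2.106 4.193
v 2.232 -1.248 2.615
v 2.728 -1.062 3.021
v 1.081 -0.432 3.646
v 1.577 -0.246 4.052
v 1.969 -0.294 3.047
v 2.174 -0.424 4.293
v 2.885 -0.929 3.656
v 2.566 -0.472 3.288
v 2.126 -0.16 3.682
v 2.094 -0.984 4.647
v 2.805 -1.489 4.01
v 2.356 -1.938 4.216
v 1.917 -1.626 4.609
v 2.643 -0.899 4.277
v 0.875 -0.911 3.23
v 1.586 -1.416 2.593
v 1.763 -0.774 2.631
v 1.324 -0.462 3.024
v 0.795 -1.471 3.584
v 1.506 -1.976 2.947
v 1.554 -2.24 3.558
v 1.114 -1.928 3.952
v 1.037 -1.501 2.963
v 3.903 1.542 -3.943
v 4.637 1.148 -4.055
v 3.797 0.958 -2.597
v 4.725 1.667 -3.823
v 4.429 2.126 -3.647
v 3.887 2.313 -3.61
v 3.352 2.138 -3.728
v 3.076 1.684 -3.946
v 3.186 1.164 -4.163
v 3.633 0.82 -4.277
v 4.206 0.814 -4.234
v -3.76 -3.86 -2.214
v -2.807 -4.111 -1.883
v -3.731 -2.993 -1.64
v -2.777 -3.244 -1.309
v -3.163 -3.116 -3.371
v -2.209 -3.367 -3.04
v -3.133 -2.249 -2.797
v -2.18 -2.5 -2.466
v 0.35 -2.271 2.091
v 0.212 -1.559 2.749
v 0.095 -1.727 1.448
v -0.044 -1.015 2.106
v 1.704 -1.845 1.914
v 1.565 -1.133 2.572
v 1.448 -1.301 1.271
v 1.31 -0.589 1.929
v 3.164 1.295 -0.762
v 3.723 1.189 -1.116
v 3.876 0.505 0.602
v 3.774 1.454 -0.989
v 3.704 1.687 -0.817
v 3.527 1.843 -0.634
v 3.279 1.891 -0.477
v 3.007 1.82 -0.376
v 2.767 1.645 -0.352
v 2.605 1.402 -0.408
v 2.554 1.137 -0.535
v 2.623 0.903 -0.707
v 2.8 0.747 -0.89
v 3.049 0.7 -1.047
v 3.32 0.77 -1.148
v 3.561 0.945 -1.172
f 1 38 17
f 38 12 41
f 17 41 6
f 38 41 17
f 1 17 13
f 17 6 18
f 13 18 2
f 17 18 13
f 1 13 22
f 13 2 23
f 22 23 8
f 13 23 22
f 1 22 34
f 22 8 37
f 34 37 11
f 22 37 34
f 1 34 38
f 34 11 42
f 38 42 12
f 34 42 38
f 2 18 29
f 18 6 32
f 29 32 10
f 18 32 29
f 6 41 19
f 41 12 40
f 19 40 5
f 41 40 19
f 12 42 39
f 42 11 35
f 39 35 3
f 42 35 39
f 11 37 36
f 37 8 24
f 36 24 7
f 37 24 36
f 8 23 28
f 23 2 25
f 28 25 9
f 23 25 28
f 4 30 16
f 30 10 31
f 16 31 5
f 30 31 16
f 4 16 14
f 16 5 15
f 14 15 3
f 16 15 14
f 4 14 21
f 14 3 20
f 21 20 7
f 14 20 21
f 4 21 26
f 21 7 27
f 26 27 9
f 21 27 26
f 4 26 30
f 26 9 33
f 30 33 10
f 26 33 30
f 5 31 19
f 31 10 32
f 19 32 6
f 31 32 19
f 3 15 39
f 15 5 40
f 39 40 12
f 15 40 39
f 7 20 36
f 20 3 35
f 36 35 11
f 20 35 36
f 9 27 28
f 27 7 24
f 28 24 8
f 27 24 28
f 10 33 29
f 33 9 25
f 29 25 2
f 33 25 29
f 44 43 46
f 44 46 45
f 46 43 47
f 46 47 45
f 47 43 48
f 47 48 45
f 48 43 49
f 48 49 45
f 49 43 50
f 49 50 45
f 50 43 51
f 50 51 45
f 51 43 52
f 51 52 45
f 52 43 53
f 52 53 45
f 53 43 44
f 53 44 45
f 55 57 54
f 58 55 54
f 54 57 56
f 56 58 54
f 55 61 57
f 59 55 58
f 59 61 55
f 57 61 56
f 60 58 56
f 56 61 60
f 60 59 58
f 61 59 60
f 63 65 62
f 66 63 62
f 62 65 64
f 64 66 62
f 63 69 65
f 67 63 66
f 67 69 63
f 65 69 64
f 68 66 64
f 64 69 68
f 68 67 66
f 69 67 68
f 71 70 73
f 71 73 72
f 73 70 74
f 73 74 72
f 74 70 75
f 74 75 72
f 75 70 76
f 75 76 72
f 76 70 77
f 76 77 72
f 77 70 78
f 77 78 72
f 78 70 79
f 78 79 72
f 79 70 80
f 79 80 72
f 80 70 81
f 80 81 72
f 81 70 82
f 81 82 72
f 82 70 83
f 82 83 72
f 83 70 84
f 83 84 72
f 84 70 85
f 84 85 72
f 85 70 71
f 85 71 72



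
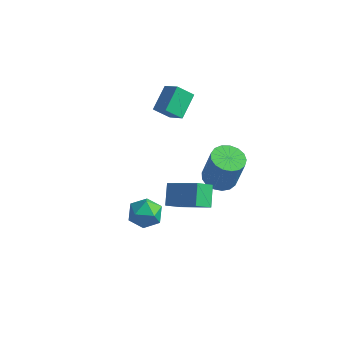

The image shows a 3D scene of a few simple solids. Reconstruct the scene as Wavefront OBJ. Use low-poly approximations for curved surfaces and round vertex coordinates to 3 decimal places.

v 4.067 -0.875 -0.158
v 3.673 0.008 0.586
v 2.339 -0.685 -1.299
v 1.944 0.198 -0.556
v 4.516 -0.198 -0.724
v 4.121 0.685 0.019
v 2.787 -0.008 -1.866
v 2.393 0.875 -1.122
v 3.199 3.129 -2.316
v 4.061 3.172 -2.532
v 4.523 3.214 -0.679
v 3.661 3.171 -0.464
v 3.941 3.58 -2.512
v 4.403 3.622 -0.659
v 3.651 3.885 -2.446
v 4.112 3.927 -0.593
v 3.257 4.016 -2.351
v 3.719 4.059 -0.498
v 2.85 3.945 -2.248
v 3.311 3.987 -0.395
v 2.523 3.686 -2.161
v 2.984 3.728 -0.308
v 2.351 3.3 -2.109
v 2.812 3.342 -0.256
v 2.373 2.874 -2.105
v 2.835 2.917 -0.252
v 2.585 2.507 -2.149
v 3.046 2.549 -0.296
v 2.937 2.283 -2.232
v 3.399 2.325 -0.379
v 3.349 2.252 -2.334
v 3.811 2.294 -0.481
v 3.727 2.422 -2.432
v 4.189 2.464 -0.579
v 3.984 2.754 -2.504
v 4.446 2.796 -0.651
v 1.316 1.196 4.04
v 1.257 2.441 4.74
v 0.449 1.533 3.365
v 0.389 2.779 4.064
v 1.991 1.601 3.376
v 1.931 2.847 4.075
v 1.123 1.939 2.7
v 1.064 3.184 3.4
v 2.289 -2.295 0.879
v 2.766 -2.367 0.139
v 2.454 -3.693 1.121
v 2.931 -3.765 0.381
v 3.257 -3.328 1.076
v 3.155 -2.463 0.926
v 2.065 -3.597 0.334
v 1.963 -2.732 0.184
v 2.628 -3.171 -0.198
v 3.364 -3.005 0.261
v 1.856 -3.055 0.999
v 2.592 -2.889 1.458
f 2 4 1
f 5 2 1
f 1 4 3
f 3 5 1
f 2 8 4
f 6 2 5
f 6 8 2
f 4 8 3
f 7 5 3
f 3 8 7
f 7 6 5
f 8 6 7
f 10 9 13
f 10 13 11
f 11 13 14
f 11 14 12
f 13 9 15
f 13 15 14
f 14 15 16
f 14 16 12
f 15 9 17
f 15 17 16
f 16 17 18
f 16 18 12
f 17 9 19
f 17 19 18
f 18 19 20
f 18 20 12
f 19 9 21
f 19 21 20
f 20 21 22
f 20 22 12
f 21 9 23
f 21 23 22
f 22 23 24
f 22 24 12
f 23 9 25
f 23 25 24
f 24 25 26
f 24 26 12
f 25 9 27
f 25 27 26
f 26 27 28
f 26 28 12
f 27 9 29
f 27 29 28
f 28 29 30
f 28 30 12
f 29 9 31
f 29 31 30
f 30 31 32
f 30 32 12
f 31 9 33
f 31 33 32
f 32 33 34
f 32 34 12
f 33 9 35
f 33 35 34
f 34 35 36
f 34 36 12
f 35 9 10
f 35 10 36
f 36 10 11
f 36 11 12
f 38 40 37
f 41 38 37
f 37 40 39
f 39 41 37
f 38 44 40
f 42 38 41
f 42 44 38
f 40 44 39
f 43 41 39
f 39 44 43
f 43 42 41
f 44 42 43
f 45 56 50
f 45 50 46
f 45 46 52
f 45 52 55
f 45 55 56
f 46 50 54
f 50 56 49
f 56 55 47
f 55 52 51
f 52 46 53
f 48 54 49
f 48 49 47
f 48 47 51
f 48 51 53
f 48 53 54
f 49 54 50
f 47 49 56
f 51 47 55
f 53 51 52
f 54 53 46



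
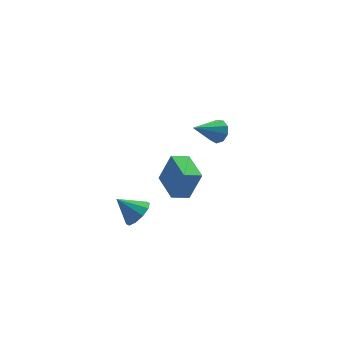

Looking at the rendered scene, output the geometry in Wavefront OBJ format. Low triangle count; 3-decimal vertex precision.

v 4.035 2.987 -3.823
v 4.454 3.151 -3.186
v 2.405 2.933 -2.737
v 4.287 3.603 -3.415
v 4.001 3.767 -3.835
v 3.732 3.566 -4.25
v 3.604 3.094 -4.465
v 3.678 2.573 -4.379
v 3.92 2.245 -4.034
v 4.215 2.265 -3.59
v 4.426 2.623 -3.255
v -3.565 -1.706 -3.494
v -2.9 -1.748 -2.904
v -4.375 -0.934 -2.526
v -2.83 -1.295 -3.207
v -3.04 -0.998 -3.62
v -3.451 -0.972 -3.985
v -3.905 -1.227 -4.162
v -4.23 -1.664 -4.084
v -4.3 -2.118 -3.781
v -4.089 -2.414 -3.368
v -3.678 -2.44 -3.003
v -3.224 -2.186 -2.826
v -1.267 -1.103 -3.761
v -0.607 -1.265 -2.062
v -1.006 0.677 -3.692
v -0.347 0.515 -1.993
v -0.253 -1.235 -4.167
v 0.406 -1.397 -2.468
v 0.007 0.545 -4.098
v 0.667 0.383 -2.399
f 2 1 4
f 2 4 3
f 4 1 5
f 4 5 3
f 5 1 6
f 5 6 3
f 6 1 7
f 6 7 3
f 7 1 8
f 7 8 3
f 8 1 9
f 8 9 3
f 9 1 10
f 9 10 3
f 10 1 11
f 10 11 3
f 11 1 2
f 11 2 3
f 13 12 15
f 13 15 14
f 15 12 16
f 15 16 14
f 16 12 17
f 16 17 14
f 17 12 18
f 17 18 14
f 18 12 19
f 18 19 14
f 19 12 20
f 19 20 14
f 20 12 21
f 20 21 14
f 21 12 22
f 21 22 14
f 22 12 23
f 22 23 14
f 23 12 13
f 23 13 14
f 25 27 24
f 28 25 24
f 24 27 26
f 26 28 24
f 25 31 27
f 29 25 28
f 29 31 25
f 27 31 26
f 30 28 26
f 26 31 30
f 30 29 28
f 31 29 30



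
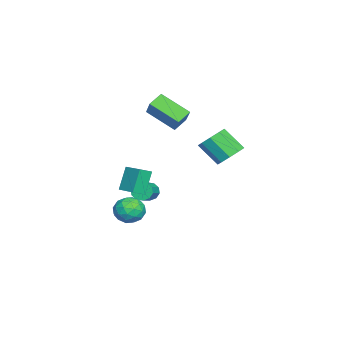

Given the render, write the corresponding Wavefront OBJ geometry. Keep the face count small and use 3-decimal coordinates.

v -2.261 1.877 0.157
v -1.839 1.218 -0.363
v -2.156 0.063 0.844
v -2.579 0.723 1.363
v -1.41 1.503 0.022
v -1.727 0.348 1.229
v -1.379 1.963 0.47
v -1.697 0.808 1.677
v -1.761 2.383 0.772
v -2.079 1.228 1.978
v -2.378 2.566 0.785
v -2.695 1.412 1.992
v -2.939 2.428 0.505
v -3.257 1.273 1.712
v -3.184 2.031 0.061
v -3.501 0.877 1.268
v -2.997 1.563 -0.337
v -3.314 0.408 0.869
v -2.466 1.242 -0.505
v -2.783 0.087 0.702
v -3.227 -2.943 -3.501
v -2.998 -3.21 -4.047
v -1.843 -3.324 -3.506
v -2.073 -3.057 -2.959
v -2.946 -2.812 -4.072
v -1.792 -2.927 -3.531
v -3.002 -2.464 -3.879
v -1.848 -2.579 -3.338
v -3.144 -2.299 -3.541
v -1.99 -2.414 -3
v -3.318 -2.38 -3.188
v -2.163 -2.495 -2.647
v -3.457 -2.676 -2.954
v -2.302 -2.79 -2.413
v -3.508 -3.073 -2.929
v -2.354 -3.188 -2.388
v -3.452 -3.421 -3.122
v -2.298 -3.536 -2.581
v -3.31 -3.586 -3.46
v -2.156 -3.701 -2.919
v -3.137 -3.505 -3.813
v -1.982 -3.62 -3.272
v 3.942 -2.863 0.022
v 3.263 -2.649 1.377
v 3.412 -2.343 -0.326
v 2.733 -2.129 1.029
v 4.687 -1.951 0.251
v 4.008 -1.737 1.606
v 4.157 -1.431 -0.097
v 3.478 -1.217 1.258
v 1.501 -2.056 -2.362
v 2.244 -2.198 -1.812
v 1.756 -3.382 -3.048
v 2.499 -3.524 -2.498
v 1.637 -3.547 -2.135
v 1.479 -2.728 -1.711
v 2.521 -2.852 -3.149
v 2.363 -2.033 -2.725
v 2.874 -2.69 -2.298
v 2.328 -3.12 -1.671
v 1.672 -2.46 -3.189
v 1.126 -2.89 -2.562
v 1.85 -2.011 -2.027
v 2.15 -3.569 -2.833
v 1.643 -3.583 -2.62
v 2.08 -3.666 -2.297
v 1.401 -2.322 -1.967
v 1.837 -2.406 -1.644
v 1.48 -3.198 -1.834
v 2.163 -3.174 -3.216
v 2.599 -3.258 -2.893
v 1.92 -1.914 -2.563
v 2.357 -1.997 -2.24
v 2.52 -2.382 -3.026
v 2.658 -2.384 -1.989
v 2.807 -3.163 -2.392
v 2.82 -2.768 -2.775
v 2.728 -2.286 -2.526
v 2.336 -2.636 -1.621
v 2.486 -3.415 -2.024
v 1.979 -3.429 -1.811
v 1.887 -2.947 -1.561
v 2.707 -2.925 -1.906
v 1.514 -2.165 -2.836
v 1.664 -2.944 -3.239
v 2.113 -2.633 -3.299
v 2.021 -2.151 -3.049
v 1.193 -2.417 -2.468
v 1.342 -3.196 -2.871
v 1.272 -3.294 -2.334
v 1.18 -2.812 -2.085
v 1.293 -2.655 -2.954
v -2.644 -2.283 3.725
v -1.528 -1.832 4.808
v -2.279 -0.629 2.661
v -1.163 -0.178 3.744
v -1.957 -2.762 3.216
v -0.841 -2.311 4.299
v -1.592 -1.108 2.152
v -0.476 -0.657 3.235
f 2 1 5
f 2 5 3
f 3 5 6
f 3 6 4
f 5 1 7
f 5 7 6
f 6 7 8
f 6 8 4
f 7 1 9
f 7 9 8
f 8 9 10
f 8 10 4
f 9 1 11
f 9 11 10
f 10 11 12
f 10 12 4
f 11 1 13
f 11 13 12
f 12 13 14
f 12 14 4
f 13 1 15
f 13 15 14
f 14 15 16
f 14 16 4
f 15 1 17
f 15 17 16
f 16 17 18
f 16 18 4
f 17 1 19
f 17 19 18
f 18 19 20
f 18 20 4
f 19 1 2
f 19 2 20
f 20 2 3
f 20 3 4
f 22 21 25
f 22 25 23
f 23 25 26
f 23 26 24
f 25 21 27
f 25 27 26
f 26 27 28
f 26 28 24
f 27 21 29
f 27 29 28
f 28 29 30
f 28 30 24
f 29 21 31
f 29 31 30
f 30 31 32
f 30 32 24
f 31 21 33
f 31 33 32
f 32 33 34
f 32 34 24
f 33 21 35
f 33 35 34
f 34 35 36
f 34 36 24
f 35 21 37
f 35 37 36
f 36 37 38
f 36 38 24
f 37 21 39
f 37 39 38
f 38 39 40
f 38 40 24
f 39 21 41
f 39 41 40
f 40 41 42
f 40 42 24
f 41 21 22
f 41 22 42
f 42 22 23
f 42 23 24
f 44 46 43
f 47 44 43
f 43 46 45
f 45 47 43
f 44 50 46
f 48 44 47
f 48 50 44
f 46 50 45
f 49 47 45
f 45 50 49
f 49 48 47
f 50 48 49
f 51 88 67
f 88 62 91
f 67 91 56
f 88 91 67
f 51 67 63
f 67 56 68
f 63 68 52
f 67 68 63
f 51 63 72
f 63 52 73
f 72 73 58
f 63 73 72
f 51 72 84
f 72 58 87
f 84 87 61
f 72 87 84
f 51 84 88
f 84 61 92
f 88 92 62
f 84 92 88
f 52 68 79
f 68 56 82
f 79 82 60
f 68 82 79
f 56 91 69
f 91 62 90
f 69 90 55
f 91 90 69
f 62 92 89
f 92 61 85
f 89 85 53
f 92 85 89
f 61 87 86
f 87 58 74
f 86 74 57
f 87 74 86
f 58 73 78
f 73 52 75
f 78 75 59
f 73 75 78
f 54 80 66
f 80 60 81
f 66 81 55
f 80 81 66
f 54 66 64
f 66 55 65
f 64 65 53
f 66 65 64
f 54 64 71
f 64 53 70
f 71 70 57
f 64 70 71
f 54 71 76
f 71 57 77
f 76 77 59
f 71 77 76
f 54 76 80
f 76 59 83
f 80 83 60
f 76 83 80
f 55 81 69
f 81 60 82
f 69 82 56
f 81 82 69
f 53 65 89
f 65 55 90
f 89 90 62
f 65 90 89
f 57 70 86
f 70 53 85
f 86 85 61
f 70 85 86
f 59 77 78
f 77 57 74
f 78 74 58
f 77 74 78
f 60 83 79
f 83 59 75
f 79 75 52
f 83 75 79
f 94 96 93
f 97 94 93
f 93 96 95
f 95 97 93
f 94 100 96
f 98 94 97
f 98 100 94
f 96 100 95
f 99 97 95
f 95 100 99
f 99 98 97
f 100 98 99



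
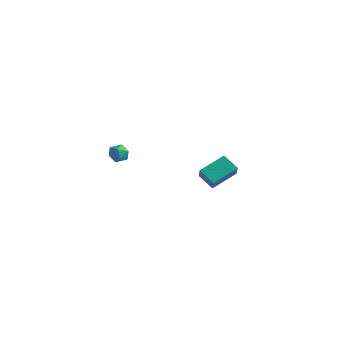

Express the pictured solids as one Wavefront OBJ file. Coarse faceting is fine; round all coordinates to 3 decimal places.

v -2.126 -2.845 0.765
v -1.791 -3.218 0.333
v -2.609 -3.722 1.147
v -2.274 -4.095 0.715
v -1.955 -3.802 1.216
v -1.657 -3.26 0.98
v -2.743 -3.68 0.5
v -2.445 -3.138 0.264
v -2.172 -3.734 0.169
v -1.685 -3.81 0.611
v -2.715 -3.13 0.869
v -2.228 -3.206 1.311
v -2.908 3.576 -3.558
v -2.126 2.812 -2.62
v -2.44 5.086 -2.718
v -1.658 4.322 -1.78
v -1.942 3.678 -4.28
v -1.16 2.914 -3.342
v -1.474 5.188 -3.44
v -0.692 4.424 -2.502
f 1 12 6
f 1 6 2
f 1 2 8
f 1 8 11
f 1 11 12
f 2 6 10
f 6 12 5
f 12 11 3
f 11 8 7
f 8 2 9
f 4 10 5
f 4 5 3
f 4 3 7
f 4 7 9
f 4 9 10
f 5 10 6
f 3 5 12
f 7 3 11
f 9 7 8
f 10 9 2
f 14 16 13
f 17 14 13
f 13 16 15
f 15 17 13
f 14 20 16
f 18 14 17
f 18 20 14
f 16 20 15
f 19 17 15
f 15 20 19
f 19 18 17
f 20 18 19



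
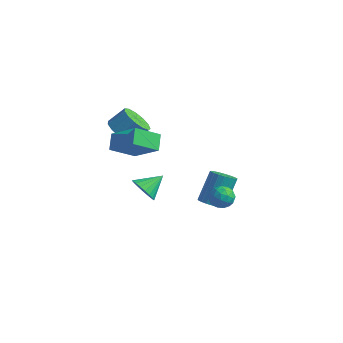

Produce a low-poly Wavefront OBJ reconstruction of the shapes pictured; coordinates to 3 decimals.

v 0.537 0.988 -3.138
v 1.277 0.668 -2.9
v 1.202 1.853 -1.083
v 0.463 2.172 -1.322
v 1.374 0.951 -3.08
v 1.3 2.135 -1.263
v 1.328 1.24 -3.27
v 1.253 2.424 -1.454
v 1.144 1.486 -3.438
v 1.07 2.67 -1.621
v 0.856 1.645 -3.554
v 0.781 2.829 -1.737
v 0.512 1.691 -3.598
v 0.438 2.875 -1.781
v 0.173 1.615 -3.562
v 0.098 2.799 -1.745
v -0.103 1.431 -3.453
v -0.178 2.615 -1.637
v -0.269 1.17 -3.29
v -0.343 2.354 -1.473
v -0.295 0.878 -3.101
v -0.369 2.062 -1.284
v -0.177 0.605 -2.918
v -0.251 1.789 -1.101
v 0.064 0.398 -2.773
v -0.01 1.582 -0.956
v 0.387 0.293 -2.691
v 0.313 1.477 -0.875
v 0.736 0.308 -2.687
v 0.662 1.492 -0.87
v 1.051 0.441 -2.761
v 0.976 1.625 -0.944
v -2.319 -4.246 4.156
v -0.56 -4.234 5.375
v -1.684 -2.881 3.226
v 0.075 -2.868 4.445
v -1.815 -4.972 3.435
v -0.056 -4.959 4.654
v -1.18 -3.606 2.505
v 0.579 -3.594 3.724
v -3.63 -0.254 -3.256
v -2.771 -0.251 -3.706
v -3.21 1.034 -2.444
v -2.996 -0.023 -3.952
v -3.33 0.165 -4.077
v -3.716 0.28 -4.061
v -4.087 0.303 -3.905
v -4.38 0.23 -3.637
v -4.542 0.073 -3.303
v -4.547 -0.141 -2.961
v -4.394 -0.374 -2.67
v -4.108 -0.587 -2.48
v -3.74 -0.742 -2.425
v -3.353 -0.813 -2.513
v -3.014 -0.787 -2.73
v -2.781 -0.669 -3.037
v -2.695 -0.479 -3.383
v 2.288 -1.239 -0.452
v 2.765 -0.734 -0.868
v 3.295 -1.546 0.328
v 3.772 -1.041 -0.088
v 3.177 -0.747 0.375
v 2.555 -0.557 -0.106
v 3.505 -1.723 -0.434
v 2.883 -1.533 -0.915
v 3.517 -1.033 -0.857
v 3.314 -0.43 -0.357
v 2.746 -1.85 -0.183
v 2.543 -1.247 0.317
v 2.438 -0.959 -0.728
v 3.622 -1.321 0.188
v 3.272 -1.148 0.461
v 3.552 -0.851 0.216
v 2.315 -0.855 -0.281
v 2.595 -0.558 -0.525
v 2.837 -0.566 0.206
v 3.465 -1.722 -0.015
v 3.745 -1.425 -0.259
v 2.508 -1.429 -0.756
v 2.788 -1.132 -1.001
v 3.223 -1.714 -0.746
v 3.161 -0.839 -0.966
v 3.752 -1.019 -0.508
v 3.596 -1.42 -0.711
v 3.23 -1.308 -0.994
v 3.041 -0.484 -0.673
v 3.633 -0.665 -0.214
v 3.284 -0.491 0.058
v 2.918 -0.38 -0.225
v 3.483 -0.66 -0.666
v 2.427 -1.615 -0.326
v 3.019 -1.796 0.133
v 3.142 -1.9 -0.315
v 2.776 -1.789 -0.598
v 2.308 -1.261 -0.032
v 2.899 -1.441 0.426
v 2.83 -0.972 0.454
v 2.464 -0.86 0.171
v 2.577 -1.62 0.126
v -3.078 -2.696 3.234
v -2.173 -2.792 2.753
v -1.596 -2.021 3.685
v -2.502 -1.924 4.166
v -2.43 -2.324 2.525
v -1.853 -1.553 3.457
v -2.893 -1.974 2.522
v -2.316 -1.203 3.454
v -3.415 -1.854 2.746
v -2.838 -1.082 3.677
v -3.83 -2 3.124
v -3.253 -1.229 4.056
v -4.007 -2.367 3.537
v -3.43 -1.596 4.469
v -3.888 -2.839 3.854
v -3.311 -2.068 4.786
v -3.513 -3.265 3.974
v -2.936 -2.494 4.906
v -3 -3.51 3.86
v -2.423 -2.739 4.791
v -2.511 -3.497 3.546
v -1.934 -2.726 4.478
v -2.203 -3.229 3.134
v -1.626 -2.458 4.065
f 2 1 5
f 2 5 3
f 3 5 6
f 3 6 4
f 5 1 7
f 5 7 6
f 6 7 8
f 6 8 4
f 7 1 9
f 7 9 8
f 8 9 10
f 8 10 4
f 9 1 11
f 9 11 10
f 10 11 12
f 10 12 4
f 11 1 13
f 11 13 12
f 12 13 14
f 12 14 4
f 13 1 15
f 13 15 14
f 14 15 16
f 14 16 4
f 15 1 17
f 15 17 16
f 16 17 18
f 16 18 4
f 17 1 19
f 17 19 18
f 18 19 20
f 18 20 4
f 19 1 21
f 19 21 20
f 20 21 22
f 20 22 4
f 21 1 23
f 21 23 22
f 22 23 24
f 22 24 4
f 23 1 25
f 23 25 24
f 24 25 26
f 24 26 4
f 25 1 27
f 25 27 26
f 26 27 28
f 26 28 4
f 27 1 29
f 27 29 28
f 28 29 30
f 28 30 4
f 29 1 31
f 29 31 30
f 30 31 32
f 30 32 4
f 31 1 2
f 31 2 32
f 32 2 3
f 32 3 4
f 34 36 33
f 37 34 33
f 33 36 35
f 35 37 33
f 34 40 36
f 38 34 37
f 38 40 34
f 36 40 35
f 39 37 35
f 35 40 39
f 39 38 37
f 40 38 39
f 42 41 44
f 42 44 43
f 44 41 45
f 44 45 43
f 45 41 46
f 45 46 43
f 46 41 47
f 46 47 43
f 47 41 48
f 47 48 43
f 48 41 49
f 48 49 43
f 49 41 50
f 49 50 43
f 50 41 51
f 50 51 43
f 51 41 52
f 51 52 43
f 52 41 53
f 52 53 43
f 53 41 54
f 53 54 43
f 54 41 55
f 54 55 43
f 55 41 56
f 55 56 43
f 56 41 57
f 56 57 43
f 57 41 42
f 57 42 43
f 58 95 74
f 95 69 98
f 74 98 63
f 95 98 74
f 58 74 70
f 74 63 75
f 70 75 59
f 74 75 70
f 58 70 79
f 70 59 80
f 79 80 65
f 70 80 79
f 58 79 91
f 79 65 94
f 91 94 68
f 79 94 91
f 58 91 95
f 91 68 99
f 95 99 69
f 91 99 95
f 59 75 86
f 75 63 89
f 86 89 67
f 75 89 86
f 63 98 76
f 98 69 97
f 76 97 62
f 98 97 76
f 69 99 96
f 99 68 92
f 96 92 60
f 99 92 96
f 68 94 93
f 94 65 81
f 93 81 64
f 94 81 93
f 65 80 85
f 80 59 82
f 85 82 66
f 80 82 85
f 61 87 73
f 87 67 88
f 73 88 62
f 87 88 73
f 61 73 71
f 73 62 72
f 71 72 60
f 73 72 71
f 61 71 78
f 71 60 77
f 78 77 64
f 71 77 78
f 61 78 83
f 78 64 84
f 83 84 66
f 78 84 83
f 61 83 87
f 83 66 90
f 87 90 67
f 83 90 87
f 62 88 76
f 88 67 89
f 76 89 63
f 88 89 76
f 60 72 96
f 72 62 97
f 96 97 69
f 72 97 96
f 64 77 93
f 77 60 92
f 93 92 68
f 77 92 93
f 66 84 85
f 84 64 81
f 85 81 65
f 84 81 85
f 67 90 86
f 90 66 82
f 86 82 59
f 90 82 86
f 101 100 104
f 101 104 102
f 102 104 105
f 102 105 103
f 104 100 106
f 104 106 105
f 105 106 107
f 105 107 103
f 106 100 108
f 106 108 107
f 107 108 109
f 107 109 103
f 108 100 110
f 108 110 109
f 109 110 111
f 109 111 103
f 110 100 112
f 110 112 111
f 111 112 113
f 111 113 103
f 112 100 114
f 112 114 113
f 113 114 115
f 113 115 103
f 114 100 116
f 114 116 115
f 115 116 117
f 115 117 103
f 116 100 118
f 116 118 117
f 117 118 119
f 117 119 103
f 118 100 120
f 118 120 119
f 119 120 121
f 119 121 103
f 120 100 122
f 120 122 121
f 121 122 123
f 121 123 103
f 122 100 101
f 122 101 123
f 123 101 102
f 123 102 103



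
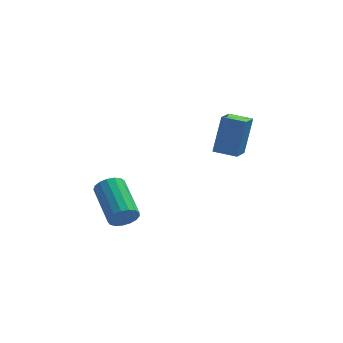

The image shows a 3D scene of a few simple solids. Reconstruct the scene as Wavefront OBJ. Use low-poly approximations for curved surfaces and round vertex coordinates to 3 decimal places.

v 2.393 1.971 -1.193
v 2.808 2.607 0.635
v 2.795 3.108 -1.68
v 3.21 3.744 0.149
v 3.45 1.556 -1.289
v 3.865 2.192 0.54
v 3.852 2.693 -1.775
v 4.267 3.329 0.053
v -1.563 -3.156 -1.932
v -1.301 -2.831 -2.494
v -1.896 -0.998 -1.71
v -2.157 -1.324 -1.148
v -1.618 -2.897 -2.58
v -2.213 -1.065 -1.796
v -1.922 -3.023 -2.517
v -2.517 -1.19 -1.734
v -2.144 -3.179 -2.321
v -2.739 -1.346 -1.537
v -2.233 -3.33 -2.035
v -2.828 -1.497 -1.251
v -2.168 -3.441 -1.726
v -2.763 -1.608 -0.942
v -1.965 -3.487 -1.464
v -2.559 -1.654 -0.68
v -1.669 -3.457 -1.309
v -2.264 -1.624 -0.525
v -1.349 -3.359 -1.297
v -1.944 -1.526 -0.513
v -1.078 -3.214 -1.43
v -1.673 -1.381 -0.646
v -0.918 -3.056 -1.678
v -1.513 -1.223 -0.895
v -0.906 -2.921 -1.985
v -1.5 -1.088 -1.201
v -1.044 -2.84 -2.279
v -1.638 -1.007 -1.496
f 2 4 1
f 5 2 1
f 1 4 3
f 3 5 1
f 2 8 4
f 6 2 5
f 6 8 2
f 4 8 3
f 7 5 3
f 3 8 7
f 7 6 5
f 8 6 7
f 10 9 13
f 10 13 11
f 11 13 14
f 11 14 12
f 13 9 15
f 13 15 14
f 14 15 16
f 14 16 12
f 15 9 17
f 15 17 16
f 16 17 18
f 16 18 12
f 17 9 19
f 17 19 18
f 18 19 20
f 18 20 12
f 19 9 21
f 19 21 20
f 20 21 22
f 20 22 12
f 21 9 23
f 21 23 22
f 22 23 24
f 22 24 12
f 23 9 25
f 23 25 24
f 24 25 26
f 24 26 12
f 25 9 27
f 25 27 26
f 26 27 28
f 26 28 12
f 27 9 29
f 27 29 28
f 28 29 30
f 28 30 12
f 29 9 31
f 29 31 30
f 30 31 32
f 30 32 12
f 31 9 33
f 31 33 32
f 32 33 34
f 32 34 12
f 33 9 35
f 33 35 34
f 34 35 36
f 34 36 12
f 35 9 10
f 35 10 36
f 36 10 11
f 36 11 12

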